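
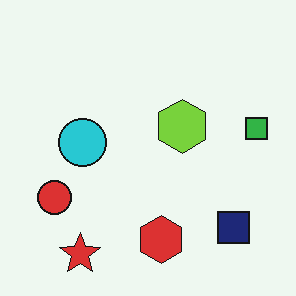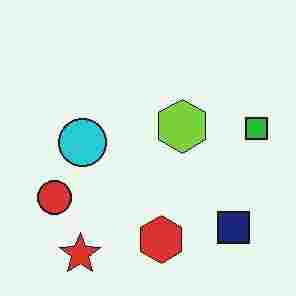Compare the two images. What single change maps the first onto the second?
The transformation is: degraded with heavy JPEG compression.

Blocky 8×8 compression artifacts appear around shape edges and the flat background shows ringing — characteristic JPEG degradation.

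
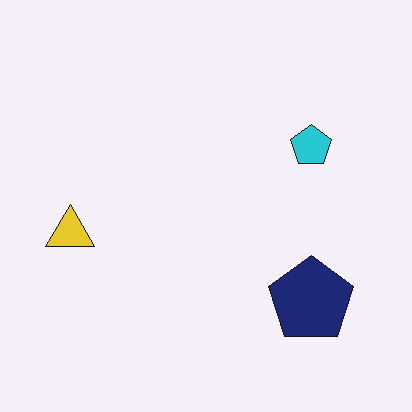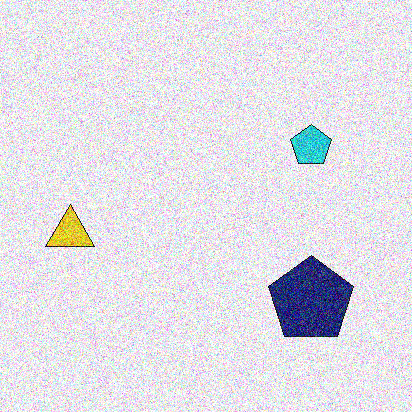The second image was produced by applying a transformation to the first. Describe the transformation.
The image was degraded with a thick layer of grain.

Random speckle covers the whole image, including the flat background.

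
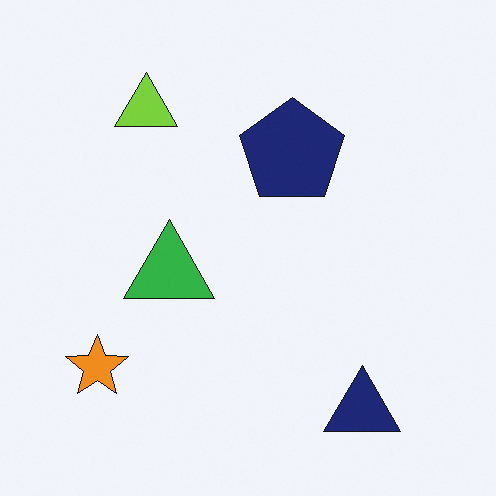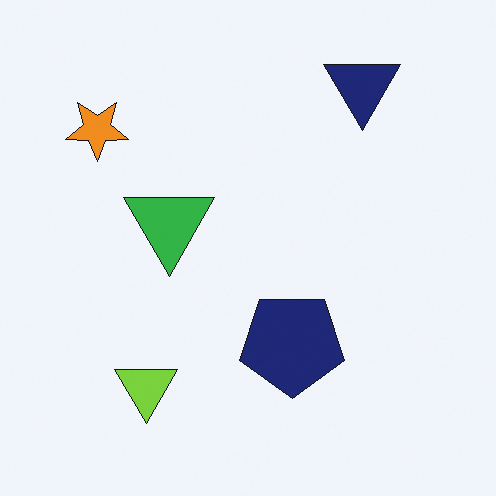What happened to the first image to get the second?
Flipped vertically (top ↔ bottom).

The navy triangle is in the bottom-right of the first image and the top-right of the second — shapes on opposite sides of the horizontal midline have swapped in a mirror flip.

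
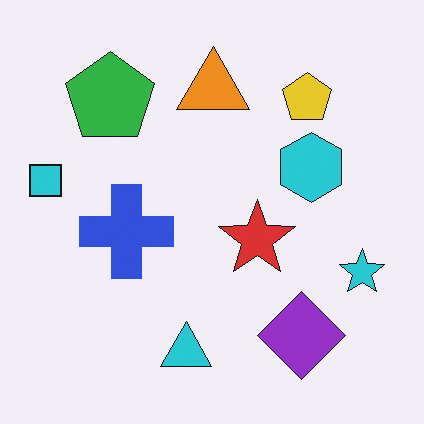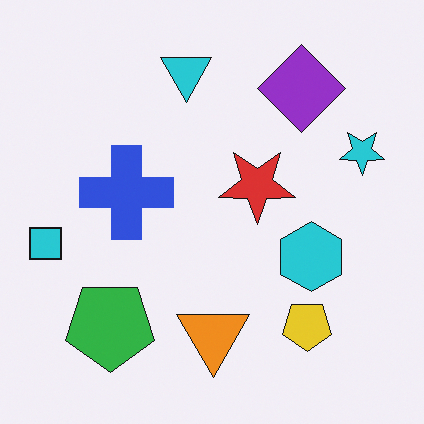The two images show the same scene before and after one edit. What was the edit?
The transformation is: flipped vertically (top ↔ bottom).

The cyan triangle is in the bottom of the first image and the top of the second — shapes on opposite sides of the horizontal midline have swapped in a mirror flip.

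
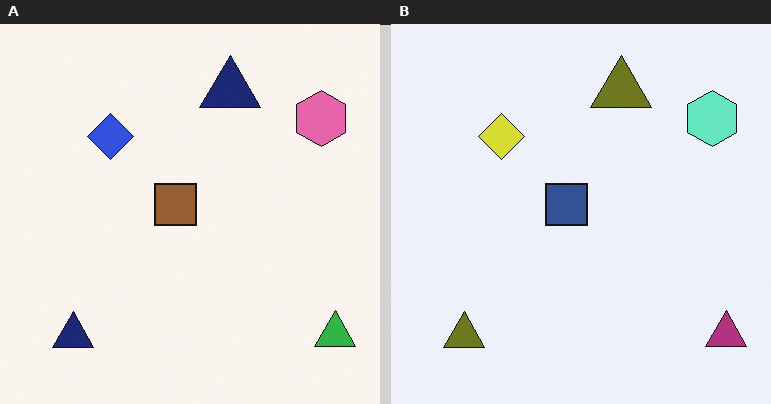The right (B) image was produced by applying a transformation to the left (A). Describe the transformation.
The image was hue-shifted through roughly half the color wheel.

Every shape's color has rotated by the same amount around the hue wheel — a uniform hue shift.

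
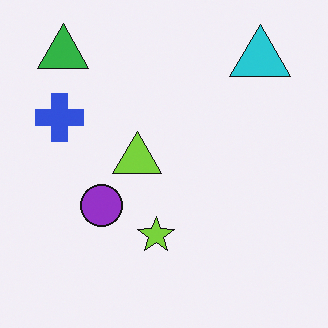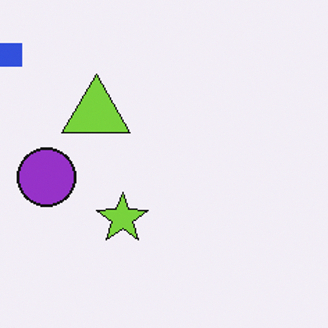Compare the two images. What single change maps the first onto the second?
This is the original image cropped to a modestly smaller region and rescaled.

The visible shapes are larger and the field of view is narrower; shapes near the original edges may be partly or wholly outside the frame — a crop-and-rescale.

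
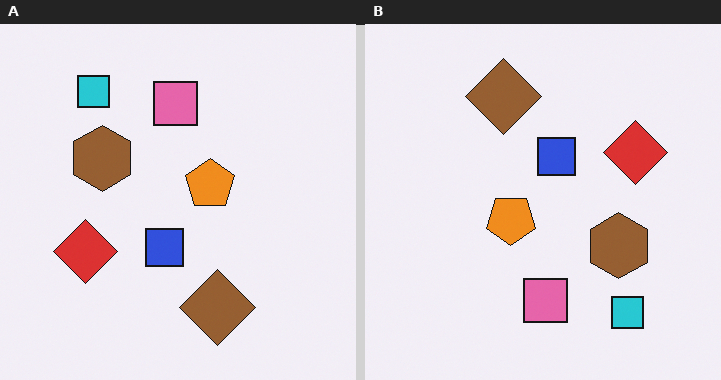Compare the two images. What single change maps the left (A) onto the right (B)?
The image was rotated 180°.

The cyan square sits in the top-left of the left (A) image and the bottom-right of the right (B) — consistent with a whole-image 180° rotation.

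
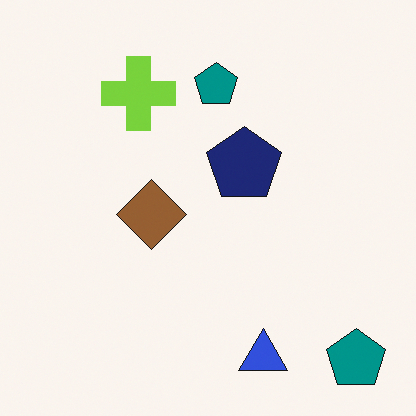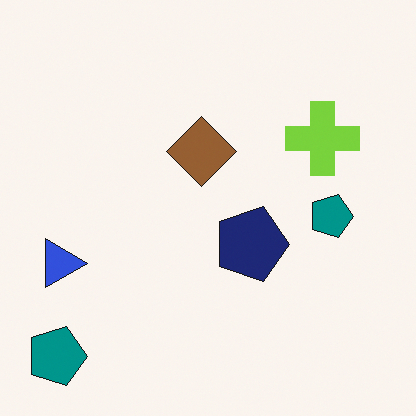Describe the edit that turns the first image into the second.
It was rotated 90° clockwise.

The blue triangle sits in the bottom of the first image and the left of the second — consistent with a whole-image 90° clockwise rotation.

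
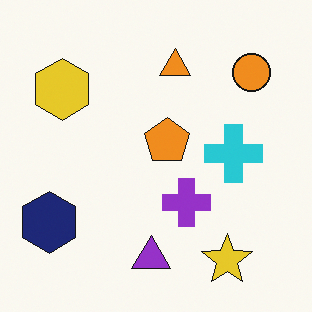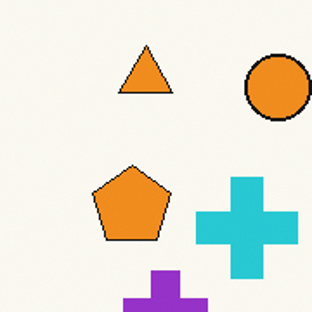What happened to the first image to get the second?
The second image is the first cropped tightly and scaled back up.

The visible shapes are larger and the field of view is narrower; shapes near the original edges may be partly or wholly outside the frame — a crop-and-rescale.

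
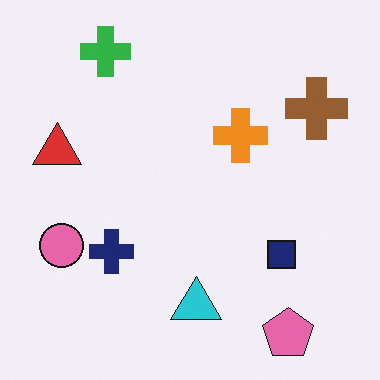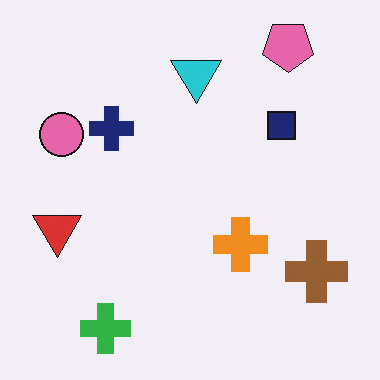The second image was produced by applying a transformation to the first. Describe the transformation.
Flipped vertically (top ↔ bottom).

The pink pentagon is in the bottom-right of the first image and the top-right of the second — shapes on opposite sides of the horizontal midline have swapped in a mirror flip.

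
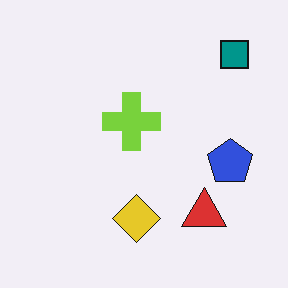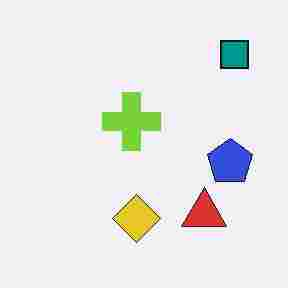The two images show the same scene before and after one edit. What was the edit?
The image was degraded with heavy JPEG compression.

Blocky 8×8 compression artifacts appear around shape edges and the flat background shows ringing — characteristic JPEG degradation.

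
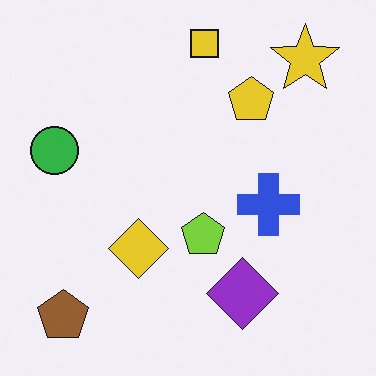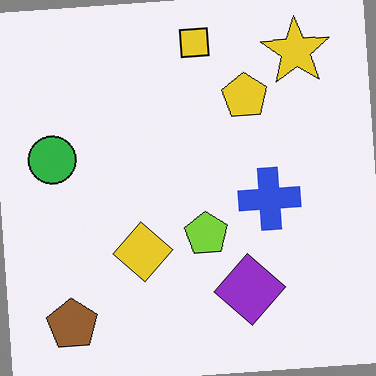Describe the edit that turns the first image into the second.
Rotated counter-clockwise by a few degrees.

Every shape is tilted by the same angle and the image corners show triangular fill wedges — a whole-image rotation by a non-right angle.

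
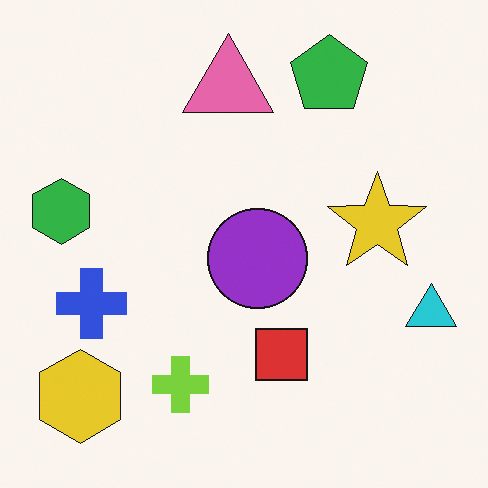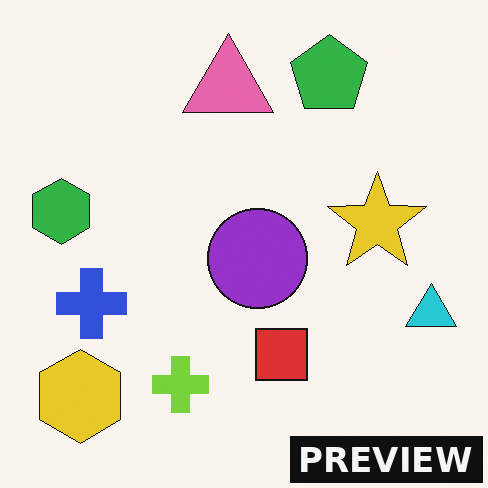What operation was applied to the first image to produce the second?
The transformation is: watermarked with the text "PREVIEW" in the lower-right corner.

A dark label reading "PREVIEW" appears in the lower-right corner.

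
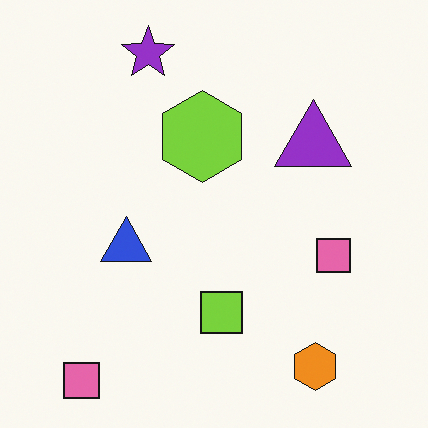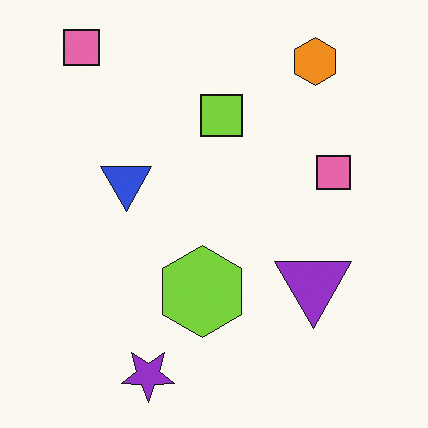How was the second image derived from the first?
It was flipped vertically (top ↔ bottom).

The purple star is in the top of the first image and the bottom of the second — shapes on opposite sides of the horizontal midline have swapped in a mirror flip.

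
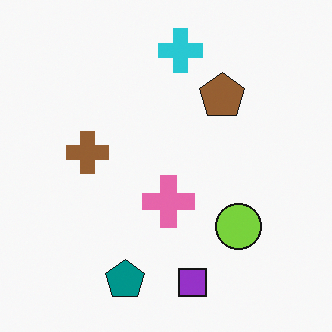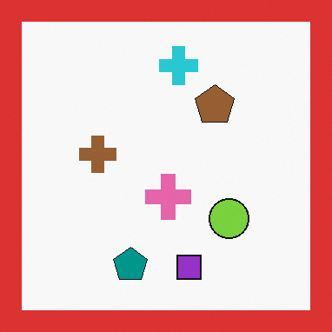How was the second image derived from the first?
It was framed with a red border.

A solid red frame runs around the edge of the second image, with the content slightly shrunk inside it.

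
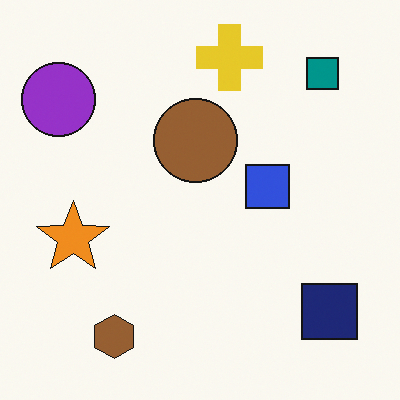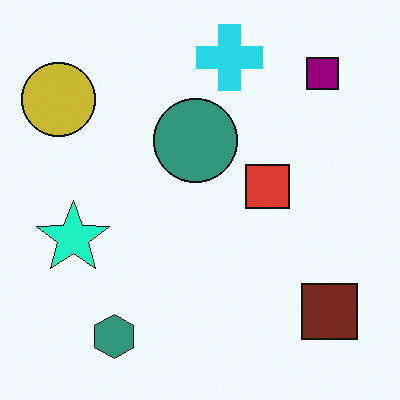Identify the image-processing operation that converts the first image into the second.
The image was hue-shifted noticeably.

Every shape's color has rotated by the same amount around the hue wheel — a uniform hue shift.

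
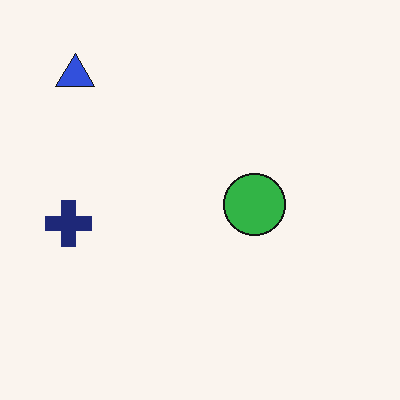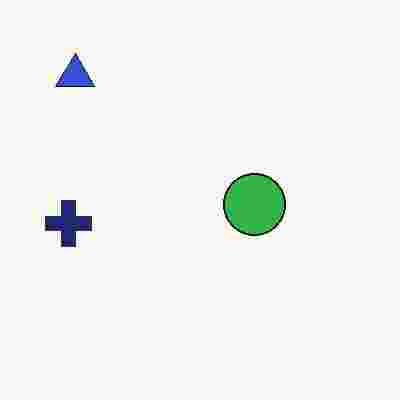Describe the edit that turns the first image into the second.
The second image is the first heavily JPEG-compressed with obvious blocking artifacts.

Blocky 8×8 compression artifacts appear around shape edges and the flat background shows ringing — characteristic JPEG degradation.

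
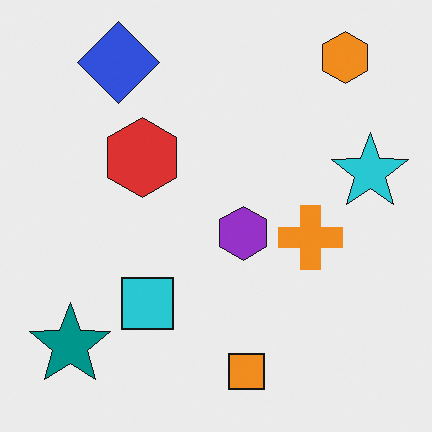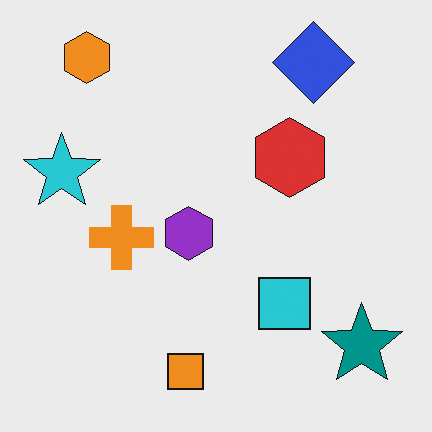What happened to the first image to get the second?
The second image is the first flipped horizontally (left ↔ right).

The cyan star is in the right of the first image and the left of the second — shapes on opposite sides of the vertical midline have swapped in a mirror flip.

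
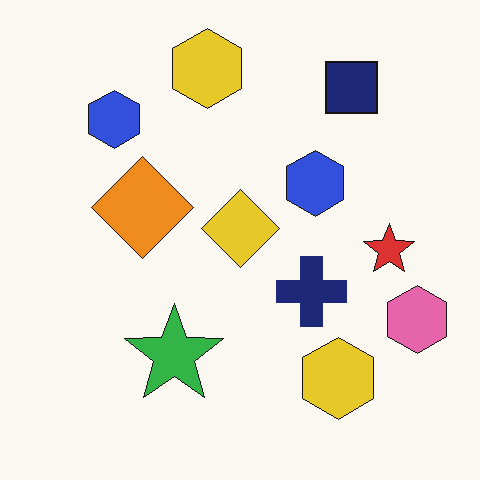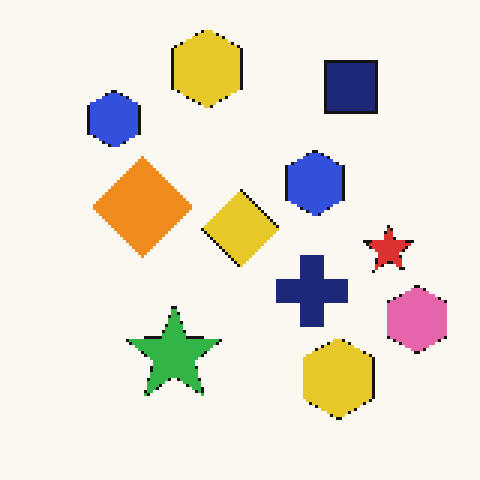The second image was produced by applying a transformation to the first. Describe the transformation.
The second image is the first lightly pixelated (a mild mosaic effect).

Shapes are reduced to large square blocks; fine edges and outlines are lost — a downscale-then-upscale (mosaic) effect.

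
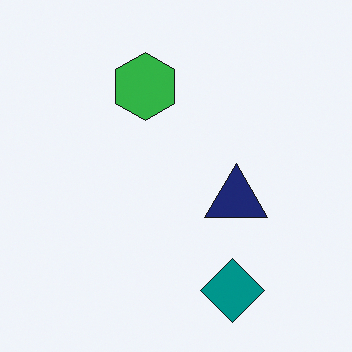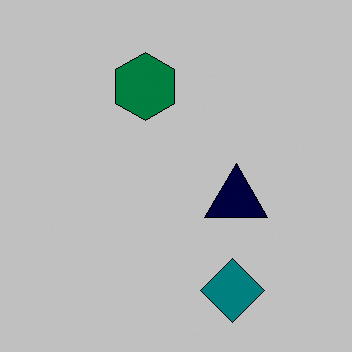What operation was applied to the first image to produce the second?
Aggressively posterized.

Each flat color has snapped to a coarser quantized level — most visibly, the near-white background has dropped to a flat grey.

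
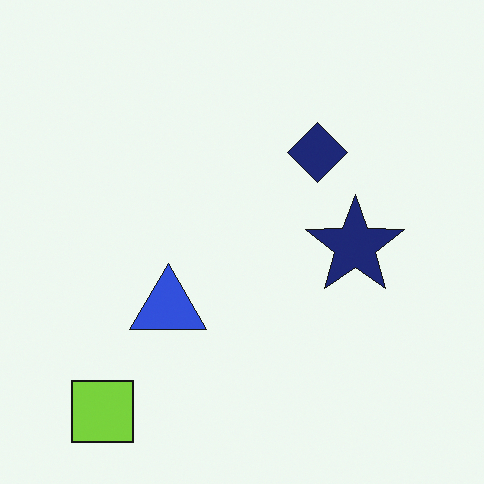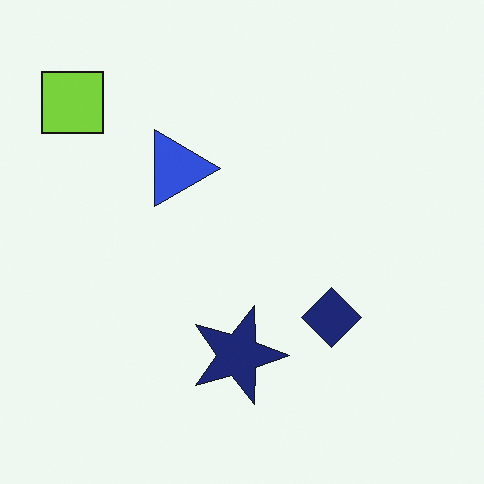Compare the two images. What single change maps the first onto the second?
It was rotated 90° clockwise.

The lime square sits in the bottom-left of the first image and the top-left of the second — consistent with a whole-image 90° clockwise rotation.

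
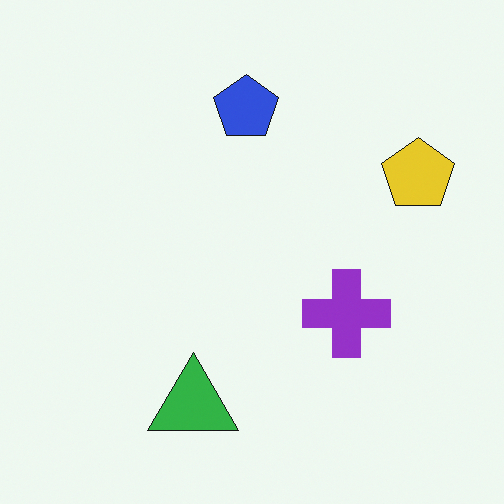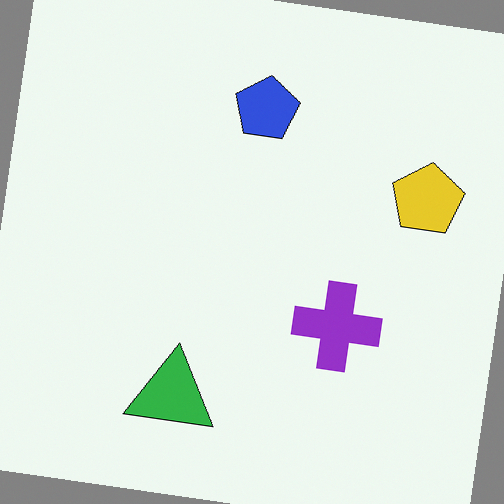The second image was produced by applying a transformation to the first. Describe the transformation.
Rotated clockwise by a small amount.

Every shape is tilted by the same angle and the image corners show triangular fill wedges — a whole-image rotation by a non-right angle.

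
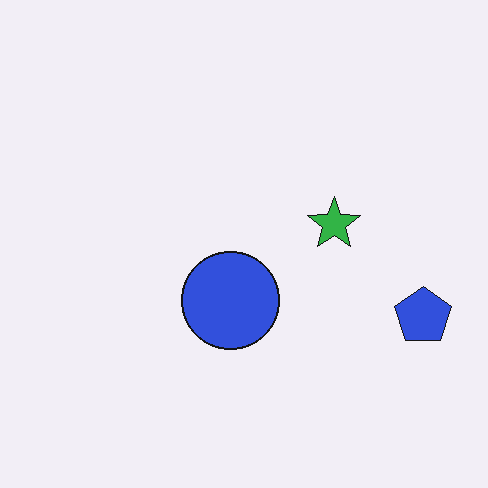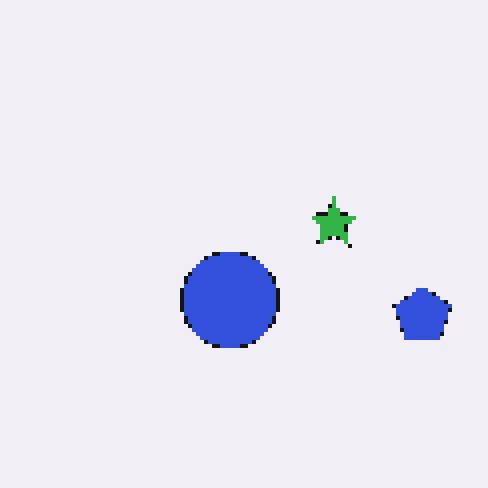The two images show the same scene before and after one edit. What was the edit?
The second image is the first lightly pixelated (a mild mosaic effect).

Shapes are reduced to large square blocks; fine edges and outlines are lost — a downscale-then-upscale (mosaic) effect.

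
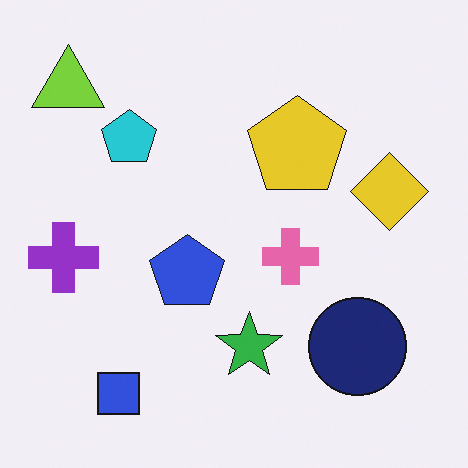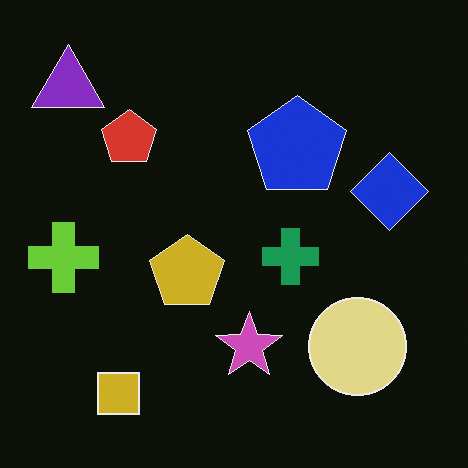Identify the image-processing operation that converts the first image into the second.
The transformation is: color-inverted (negative).

The light background has become dark and every shape's color is its complement — a photographic negative.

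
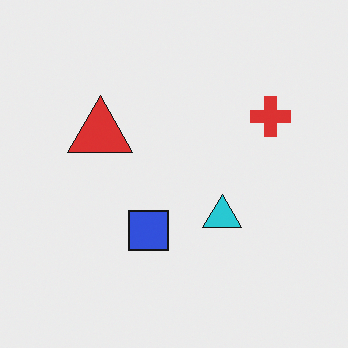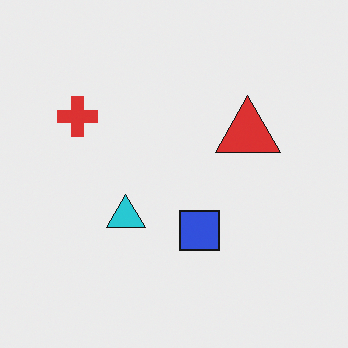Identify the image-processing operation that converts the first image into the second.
The second image is the first flipped horizontally (left ↔ right).

The red cross is in the right of the first image and the left of the second — shapes on opposite sides of the vertical midline have swapped in a mirror flip.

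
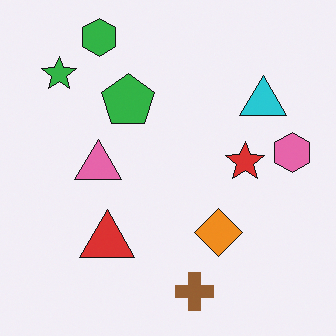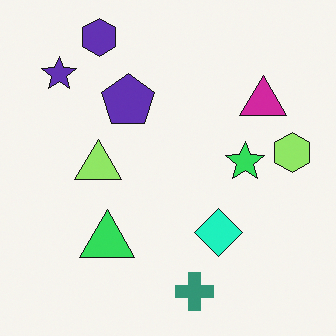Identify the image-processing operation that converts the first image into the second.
Hue-shifted through roughly a third of the color wheel.

Every shape's color has rotated by the same amount around the hue wheel — a uniform hue shift.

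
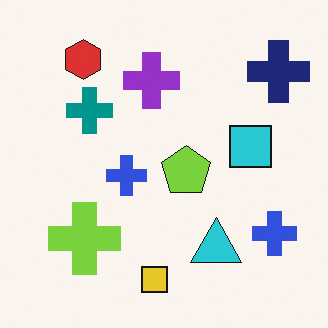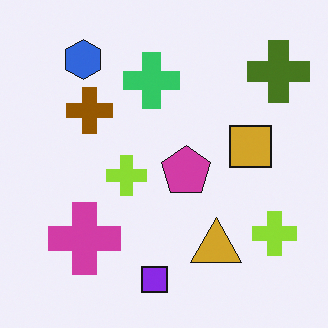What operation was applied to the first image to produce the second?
The second image is the first hue-shifted through roughly half the color wheel.

Every shape's color has rotated by the same amount around the hue wheel — a uniform hue shift.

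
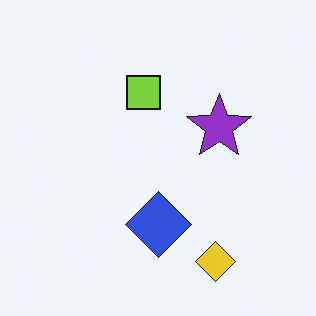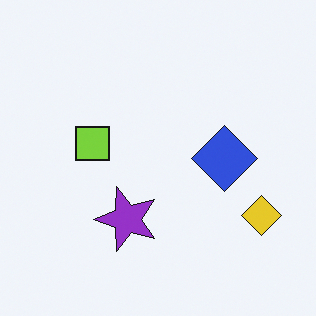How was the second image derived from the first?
The second image is the first transposed (reflected across the top-left ↔ bottom-right diagonal).

Shapes have swapped their row and column positions — what was in the top-right is now in the bottom-left — a diagonal reflection.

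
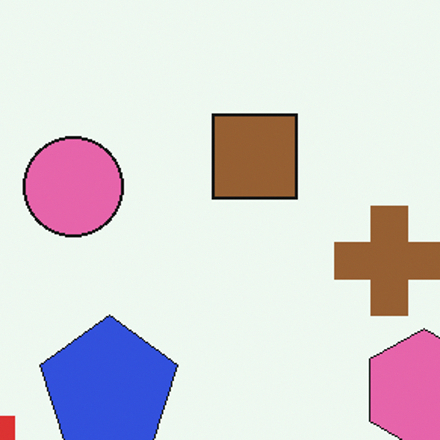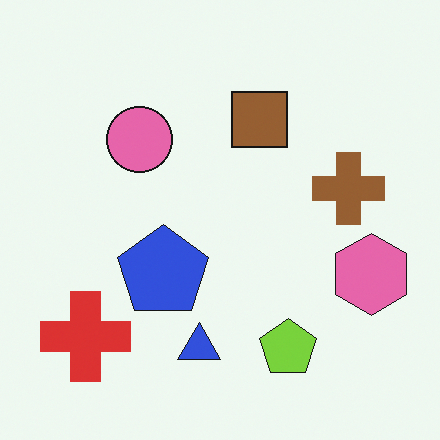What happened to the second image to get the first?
Cropped slightly and scaled back up.

The visible shapes are larger and the field of view is narrower; shapes near the original edges may be partly or wholly outside the frame — a crop-and-rescale.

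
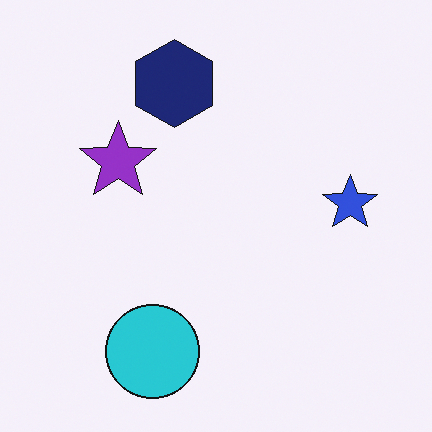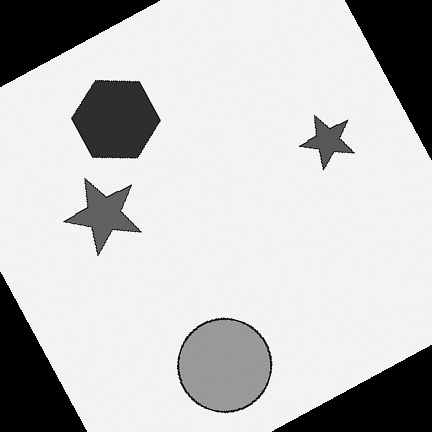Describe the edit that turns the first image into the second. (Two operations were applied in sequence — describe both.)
The second image is the first rotated counter-clockwise by a clearly visible amount, then converted to grayscale.

Every shape is tilted by the same angle and the image corners show triangular fill wedges — a whole-image rotation by a non-right angle. All color is removed — every shape is now a shade of grey.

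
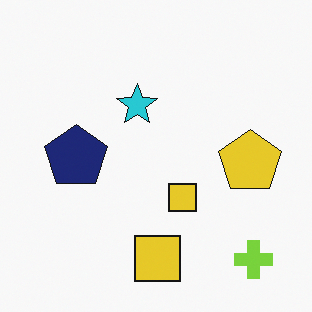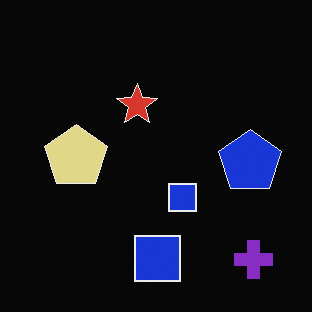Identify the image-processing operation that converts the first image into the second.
The transformation is: color-inverted (negative).

The light background has become dark and every shape's color is its complement — a photographic negative.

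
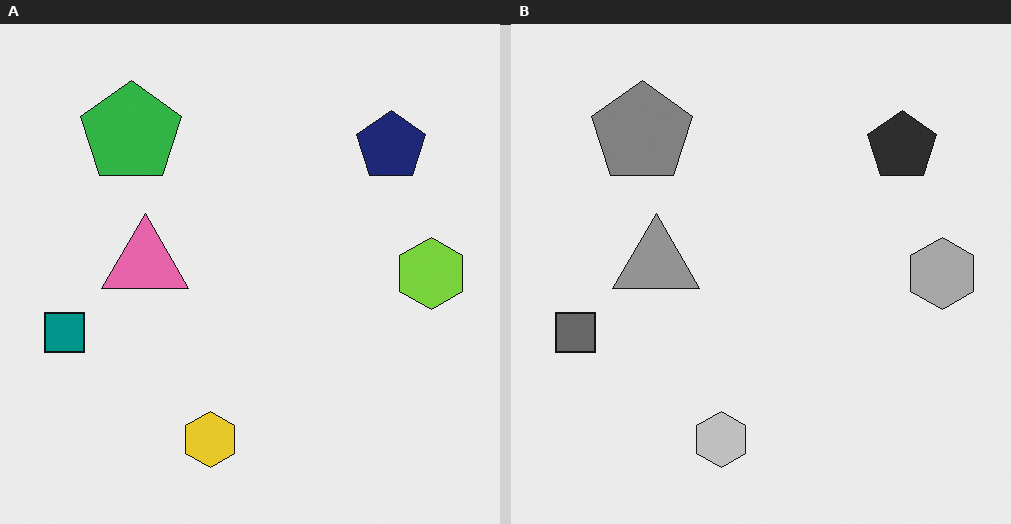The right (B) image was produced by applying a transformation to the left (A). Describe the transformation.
The transformation is: converted to grayscale.

All color is removed — every shape is now a shade of grey.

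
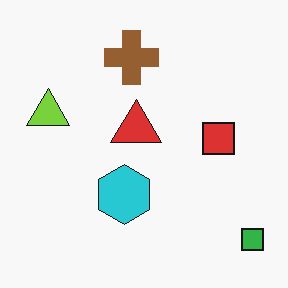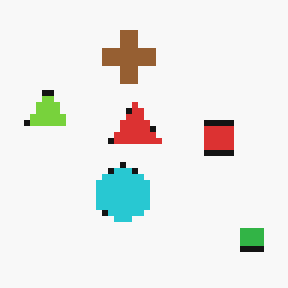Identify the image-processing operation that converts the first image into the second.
The second image is the first pixelated into visible square blocks.

Shapes are reduced to large square blocks; fine edges and outlines are lost — a downscale-then-upscale (mosaic) effect.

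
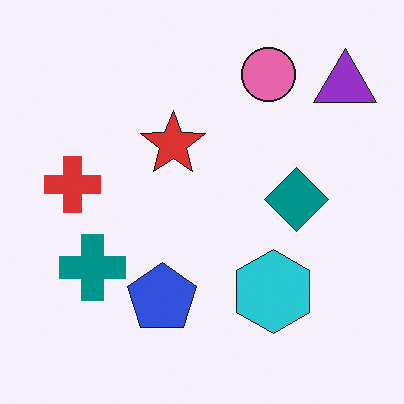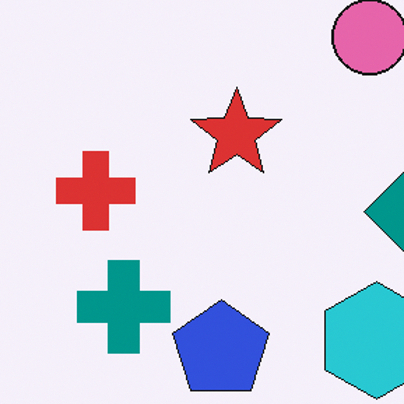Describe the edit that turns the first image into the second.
The image was cropped slightly and scaled back up.

The visible shapes are larger and the field of view is narrower; shapes near the original edges may be partly or wholly outside the frame — a crop-and-rescale.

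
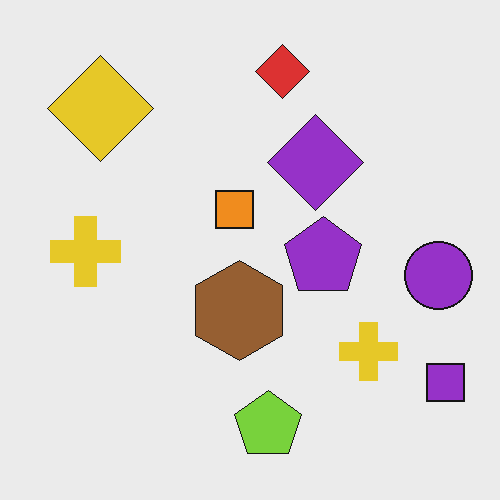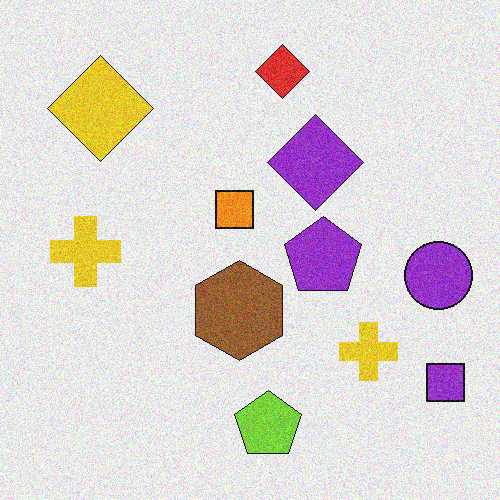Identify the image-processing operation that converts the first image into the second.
The transformation is: degraded with moderate additive noise.

Random speckle covers the whole image, including the flat background.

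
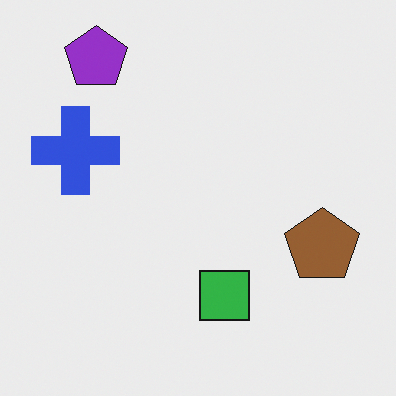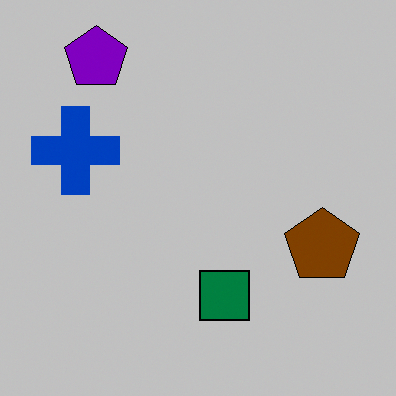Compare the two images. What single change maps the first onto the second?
The transformation is: aggressively posterized.

Each flat color has snapped to a coarser quantized level — most visibly, the near-white background has dropped to a flat grey.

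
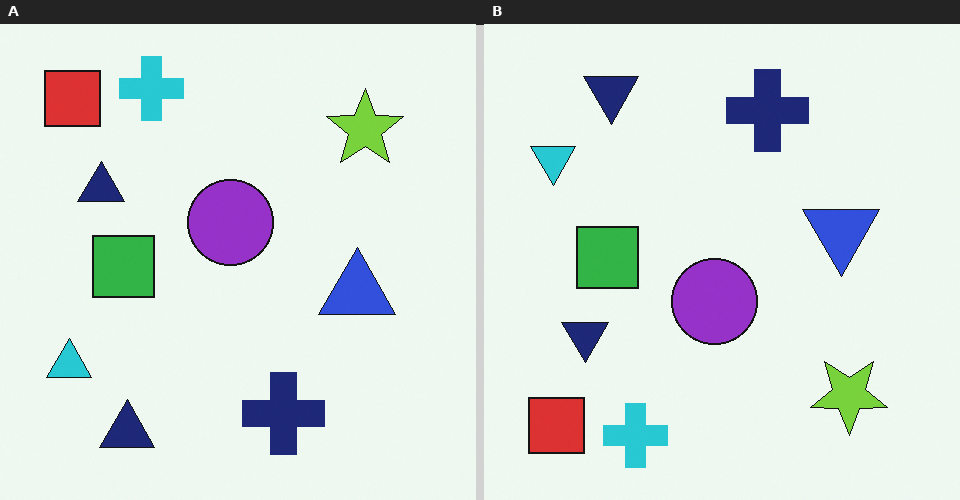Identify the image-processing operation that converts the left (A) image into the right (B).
It was flipped vertically (top ↔ bottom).

The cyan cross is in the top-left of the left (A) image and the bottom-left of the right (B) — shapes on opposite sides of the horizontal midline have swapped in a mirror flip.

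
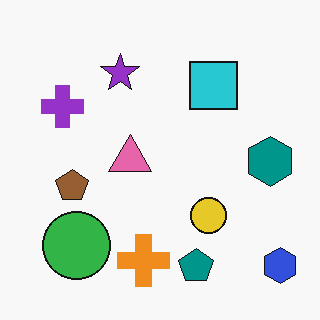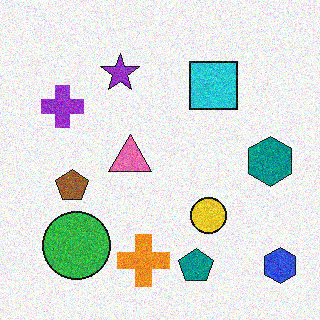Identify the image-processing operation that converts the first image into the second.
Degraded with visible gaussian noise.

Random speckle covers the whole image, including the flat background.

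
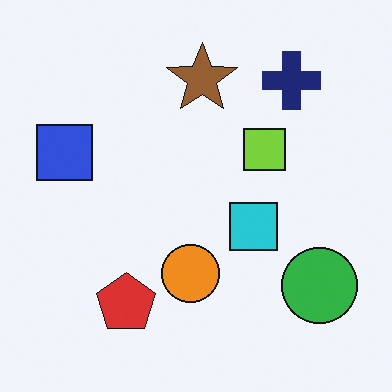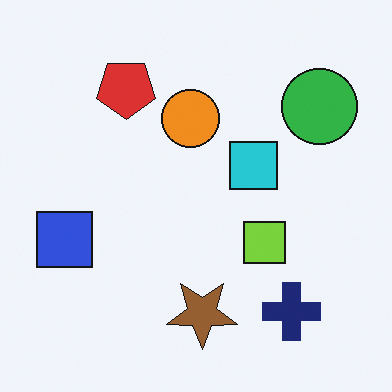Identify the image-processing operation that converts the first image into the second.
The second image is the first flipped vertically (top ↔ bottom).

The brown star is in the top of the first image and the bottom of the second — shapes on opposite sides of the horizontal midline have swapped in a mirror flip.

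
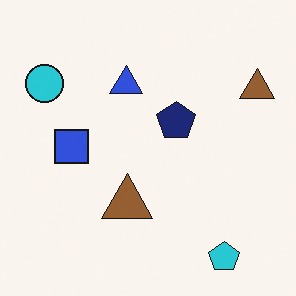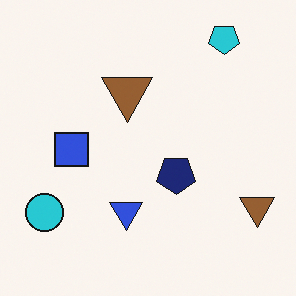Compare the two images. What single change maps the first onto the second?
This is the original image flipped vertically (top ↔ bottom).

The cyan pentagon is in the bottom-right of the first image and the top-right of the second — shapes on opposite sides of the horizontal midline have swapped in a mirror flip.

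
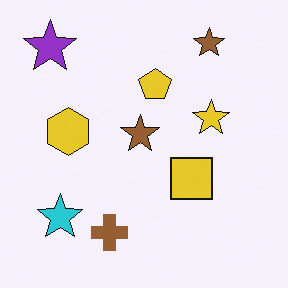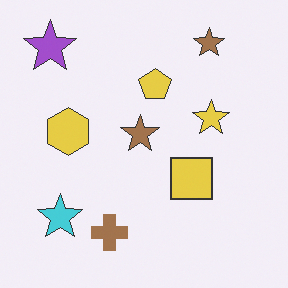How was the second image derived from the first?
The transformation is: given slightly reduced contrast.

Tones are pushed toward mid-grey across the whole image — a global contrast change.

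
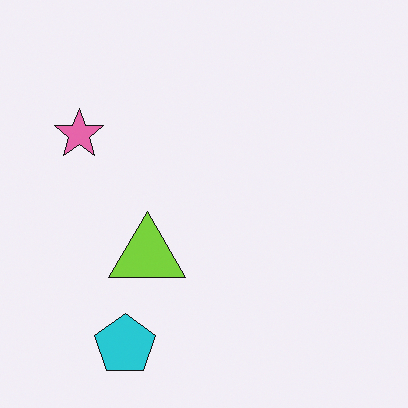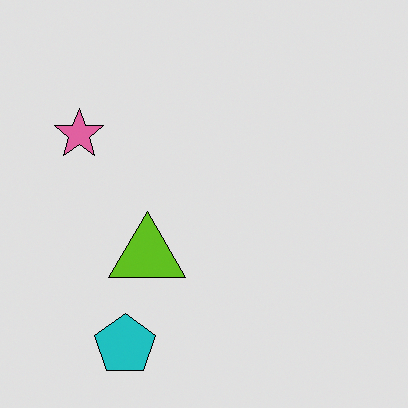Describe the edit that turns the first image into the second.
Posterized to a reduced palette.

Each flat color has snapped to a coarser quantized level — most visibly, the near-white background has dropped to a flat grey.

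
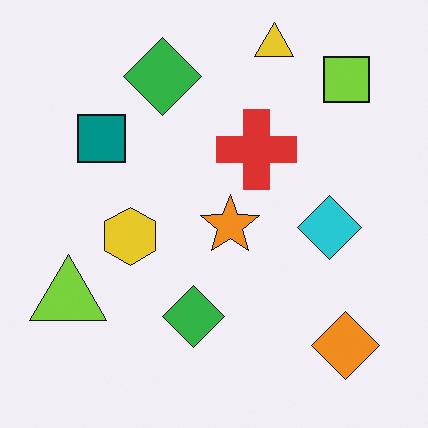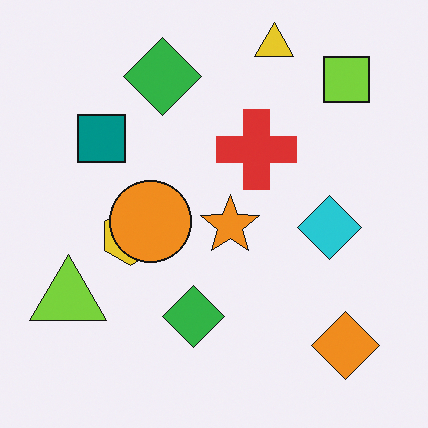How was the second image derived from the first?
The image was overlaid with an additional orange circle.

An orange circle appears in the second image that is absent from the first.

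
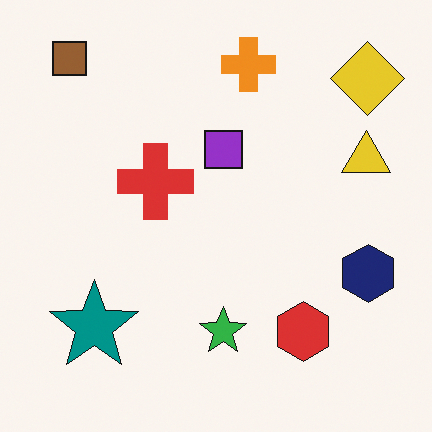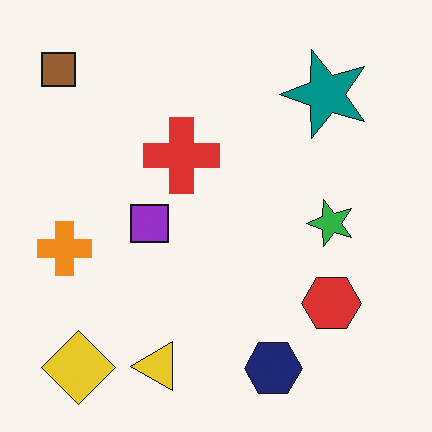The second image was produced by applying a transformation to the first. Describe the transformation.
The transformation is: transposed (reflected across the top-left ↔ bottom-right diagonal).

Shapes have swapped their row and column positions — what was in the top-right is now in the bottom-left — a diagonal reflection.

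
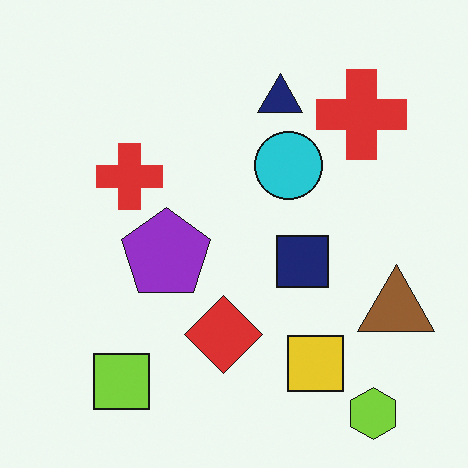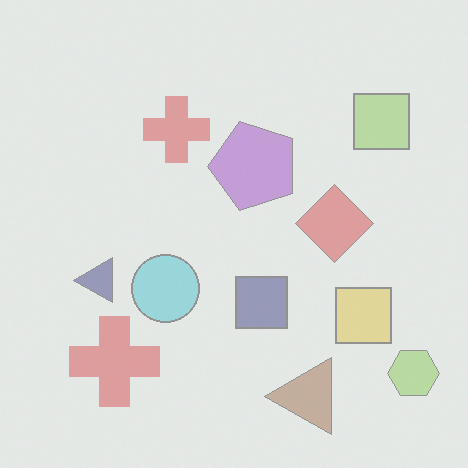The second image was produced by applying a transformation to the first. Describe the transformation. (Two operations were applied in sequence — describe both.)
The second image is the first transposed (reflected across the top-left ↔ bottom-right diagonal), then given much lower contrast.

Shapes have swapped their row and column positions — what was in the top-right is now in the bottom-left — a diagonal reflection. Tones are pushed toward mid-grey across the whole image — a global contrast change.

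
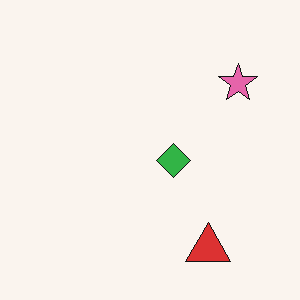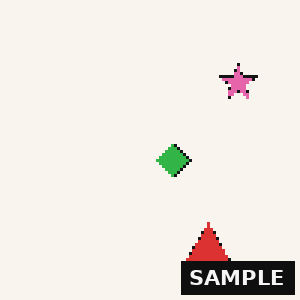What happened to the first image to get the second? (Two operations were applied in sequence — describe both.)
The second image is the first lightly pixelated (a mild mosaic effect), then watermarked with the text "SAMPLE" in the lower-right corner.

Shapes are reduced to large square blocks; fine edges and outlines are lost — a downscale-then-upscale (mosaic) effect. A dark label reading "SAMPLE" appears in the lower-right corner.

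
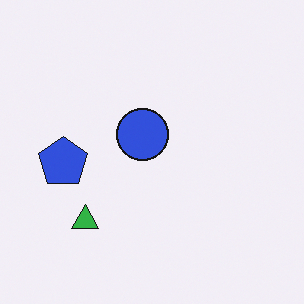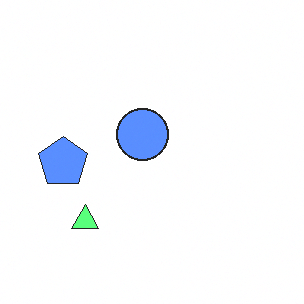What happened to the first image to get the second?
This is the original image substantially brightened.

Every pixel — background and shapes alike — is uniformly brightened.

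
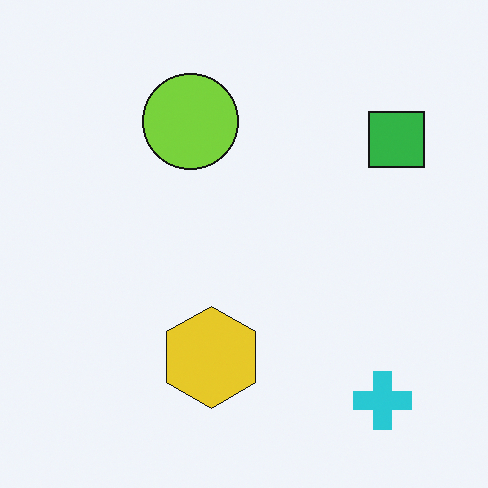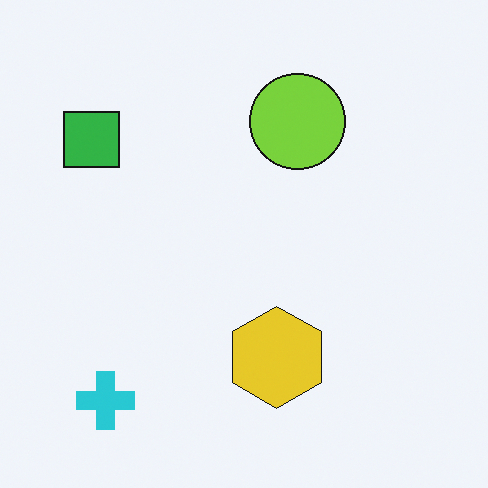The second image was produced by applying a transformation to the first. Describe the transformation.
The image was flipped horizontally (left ↔ right).

The green square is in the top-right of the first image and the top-left of the second — shapes on opposite sides of the vertical midline have swapped in a mirror flip.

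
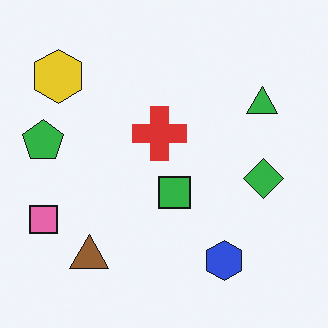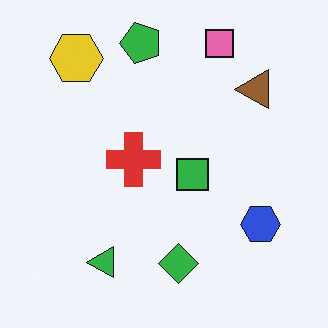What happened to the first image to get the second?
This is the original image transposed (reflected across the top-left ↔ bottom-right diagonal).

Shapes have swapped their row and column positions — what was in the top-right is now in the bottom-left — a diagonal reflection.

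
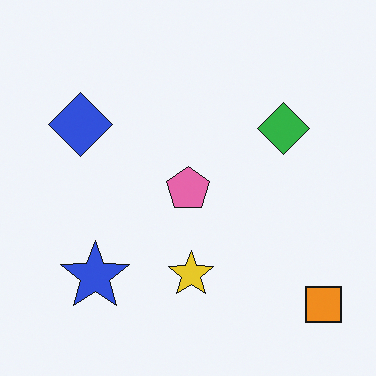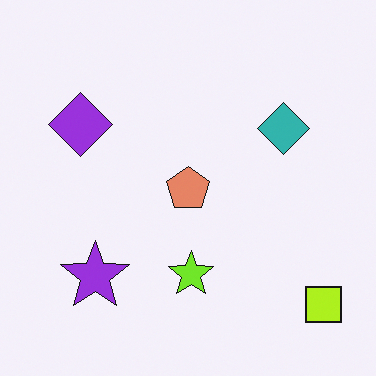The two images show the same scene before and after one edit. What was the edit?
The image was hue-shifted by a small amount.

Every shape's color has rotated by the same amount around the hue wheel — a uniform hue shift.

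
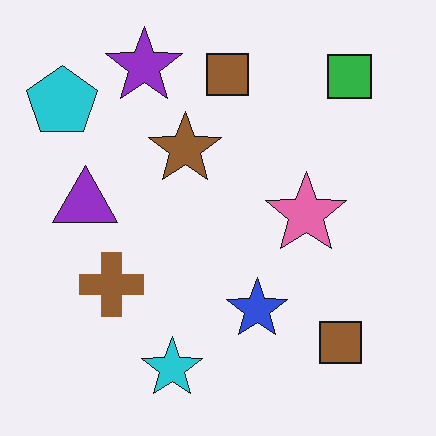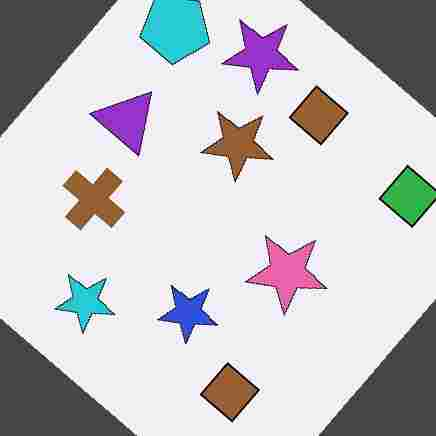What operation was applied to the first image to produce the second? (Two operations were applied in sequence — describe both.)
The second image is the first rotated clockwise by a large amount — several tens of degrees, then heavily JPEG-compressed with obvious blocking artifacts.

Every shape is tilted by the same angle and the image corners show triangular fill wedges — a whole-image rotation by a non-right angle. Blocky 8×8 compression artifacts appear around shape edges and the flat background shows ringing — characteristic JPEG degradation.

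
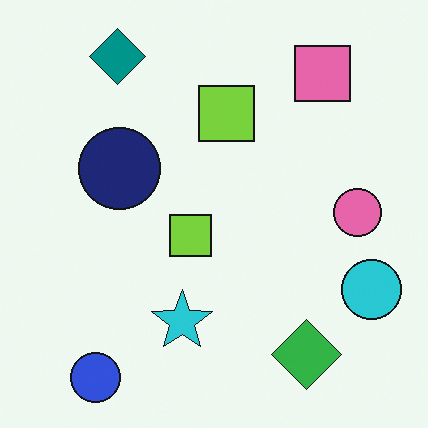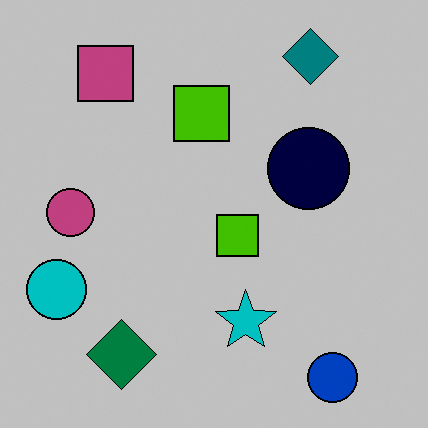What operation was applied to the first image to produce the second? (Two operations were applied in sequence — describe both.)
The image was flipped horizontally (left ↔ right), then aggressively posterized.

The cyan circle is in the bottom-right of the first image and the bottom-left of the second — shapes on opposite sides of the vertical midline have swapped in a mirror flip. Each flat color has snapped to a coarser quantized level — most visibly, the near-white background has dropped to a flat grey.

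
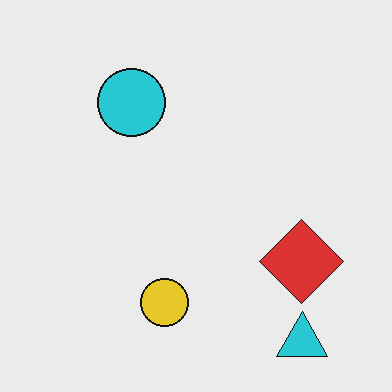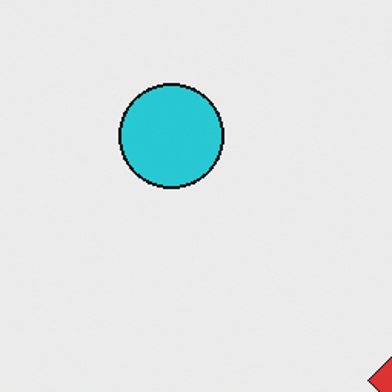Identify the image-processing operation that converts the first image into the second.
Cropped slightly and scaled back up.

The visible shapes are larger and the field of view is narrower; shapes near the original edges may be partly or wholly outside the frame — a crop-and-rescale.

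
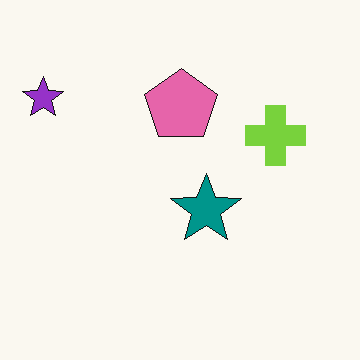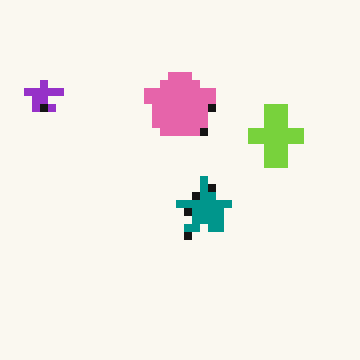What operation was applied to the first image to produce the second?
Pixelated into visible square blocks.

Shapes are reduced to large square blocks; fine edges and outlines are lost — a downscale-then-upscale (mosaic) effect.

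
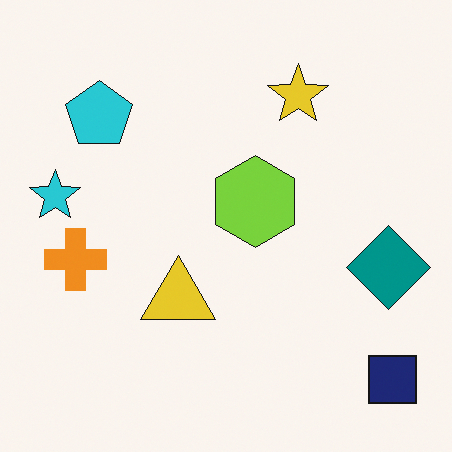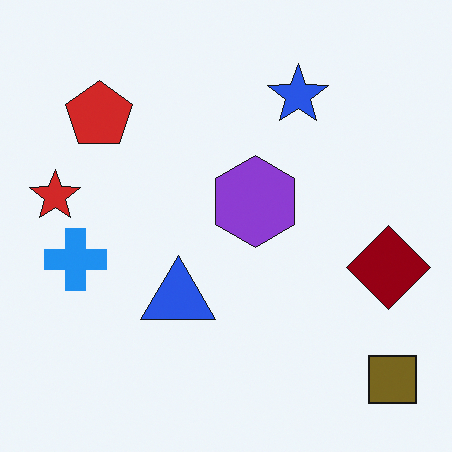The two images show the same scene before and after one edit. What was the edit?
The second image is the first hue-shifted by a large amount.

Every shape's color has rotated by the same amount around the hue wheel — a uniform hue shift.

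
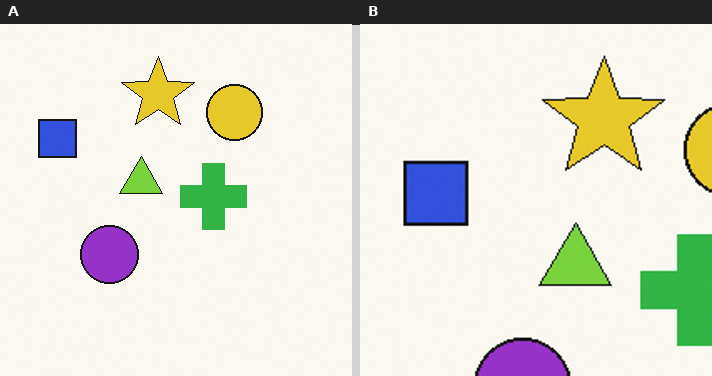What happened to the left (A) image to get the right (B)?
Cropped to a noticeably smaller region and rescaled.

The visible shapes are larger and the field of view is narrower; shapes near the original edges may be partly or wholly outside the frame — a crop-and-rescale.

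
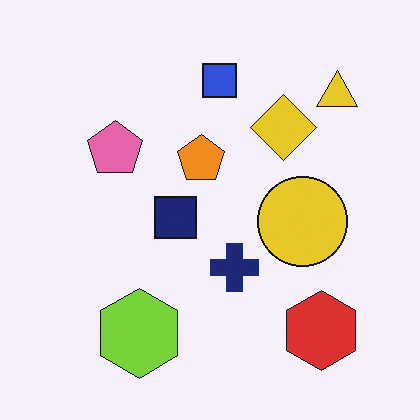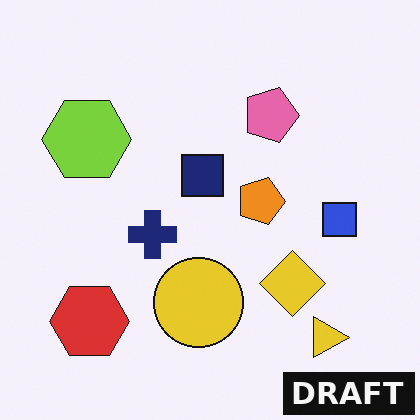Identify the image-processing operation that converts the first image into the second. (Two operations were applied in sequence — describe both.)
The image was rotated 90° clockwise, then watermarked with the text "DRAFT" in the lower-right corner.

The yellow triangle sits in the top-right of the first image and the bottom-right of the second — consistent with a whole-image 90° clockwise rotation. A dark label reading "DRAFT" appears in the lower-right corner.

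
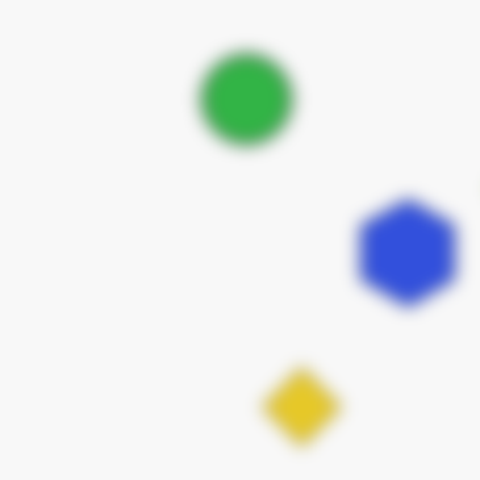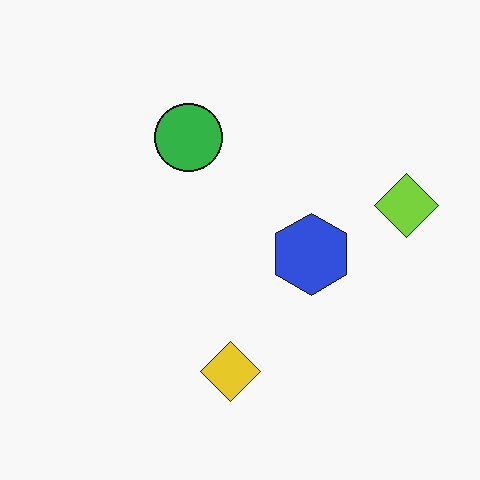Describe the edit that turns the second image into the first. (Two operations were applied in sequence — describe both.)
It was heavily blurred, then cropped to a modestly smaller region and rescaled.

Shape edges and outlines are uniformly softened across the whole image. The visible shapes are larger and the field of view is narrower; shapes near the original edges may be partly or wholly outside the frame — a crop-and-rescale.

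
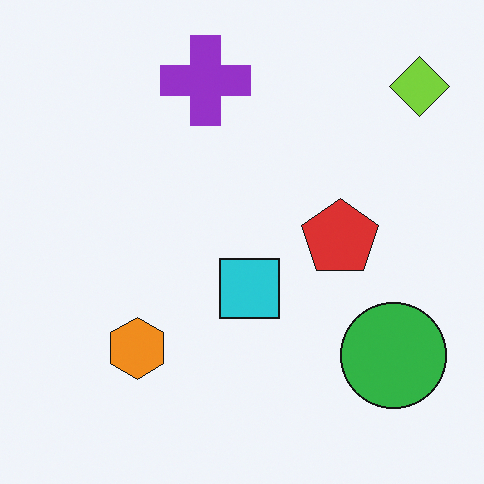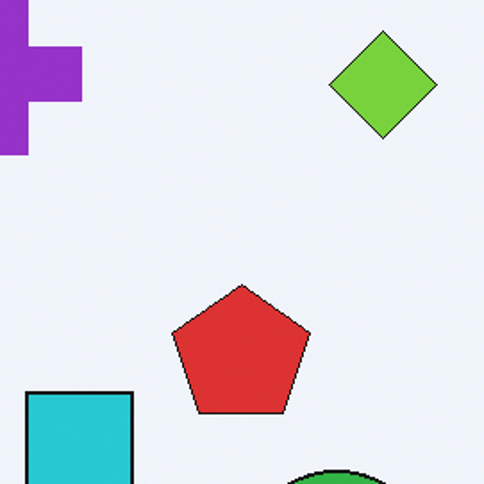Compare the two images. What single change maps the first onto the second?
This is the original image cropped to a noticeably smaller region and rescaled.

The visible shapes are larger and the field of view is narrower; shapes near the original edges may be partly or wholly outside the frame — a crop-and-rescale.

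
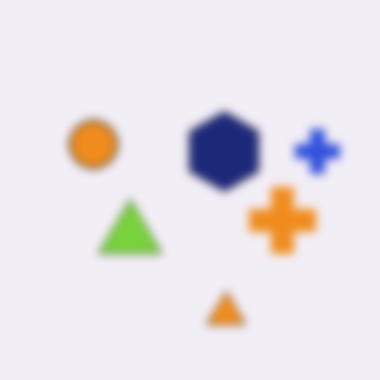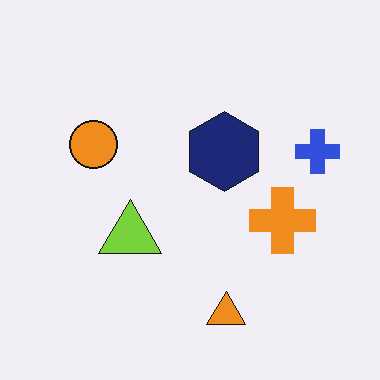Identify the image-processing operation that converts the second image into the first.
Noticeably gaussian-blurred.

Shape edges and outlines are uniformly softened across the whole image.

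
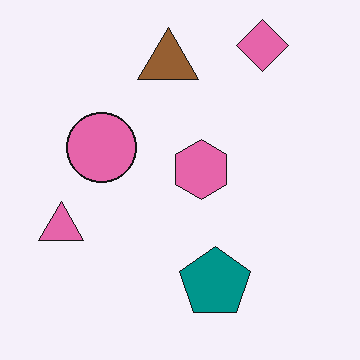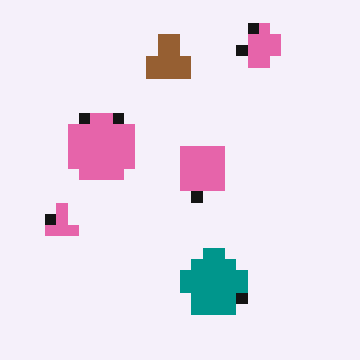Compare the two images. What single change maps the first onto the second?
The second image is the first heavily pixelated into large blocks.

Shapes are reduced to large square blocks; fine edges and outlines are lost — a downscale-then-upscale (mosaic) effect.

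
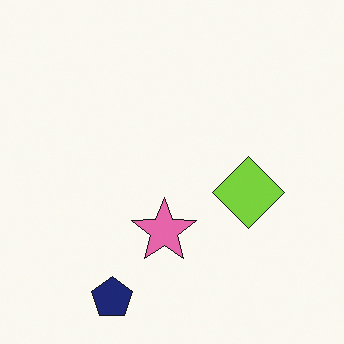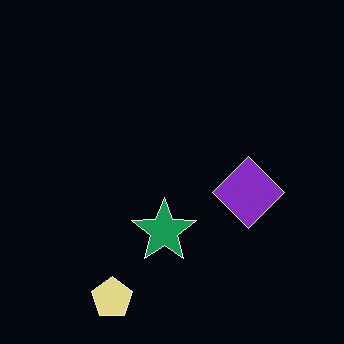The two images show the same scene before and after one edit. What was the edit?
The image was color-inverted (negative).

The light background has become dark and every shape's color is its complement — a photographic negative.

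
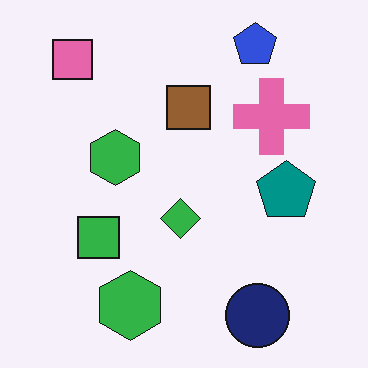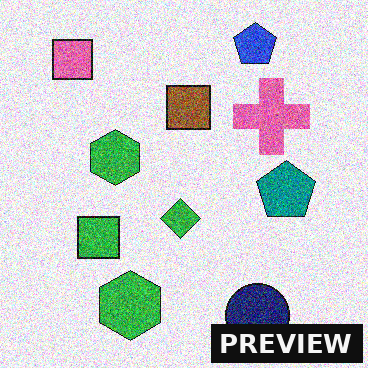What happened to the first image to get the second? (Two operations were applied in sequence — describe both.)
The image was degraded with heavy additive noise, then watermarked with the text "PREVIEW" in the lower-right corner.

Random speckle covers the whole image, including the flat background. A dark label reading "PREVIEW" appears in the lower-right corner.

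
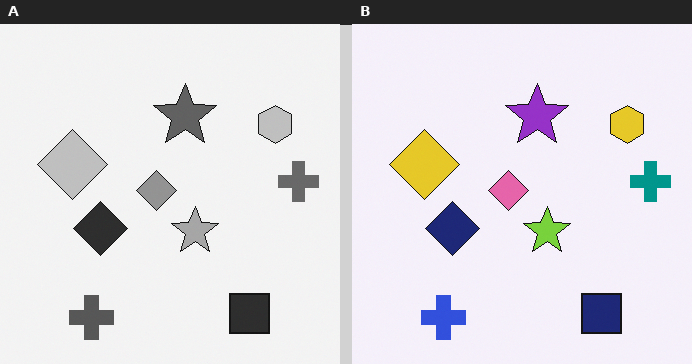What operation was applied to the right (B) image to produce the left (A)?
It was converted to grayscale.

All color is removed — every shape is now a shade of grey.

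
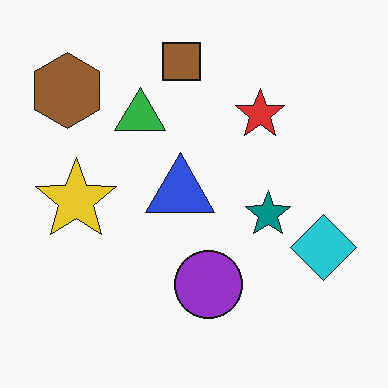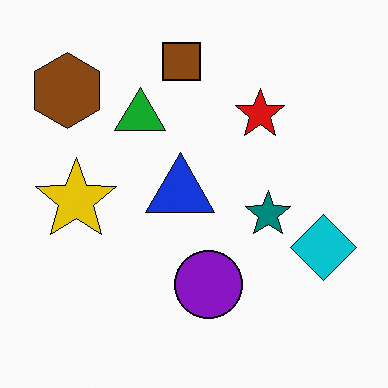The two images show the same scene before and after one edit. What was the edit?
Given slightly increased contrast.

Tones are pushed away from mid-grey across the whole image — a global contrast change.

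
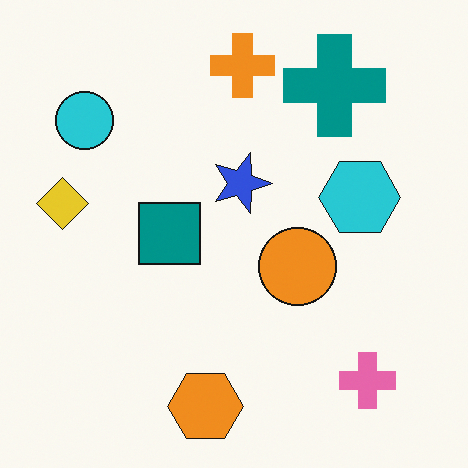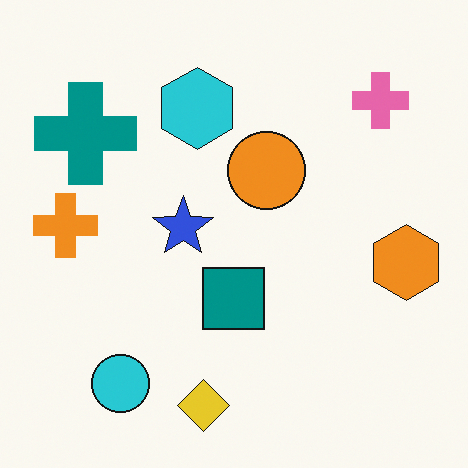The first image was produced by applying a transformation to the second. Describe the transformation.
This is the original image rotated 90° clockwise.

The pink cross sits in the top-right of the second image and the bottom-right of the first — consistent with a whole-image 90° clockwise rotation.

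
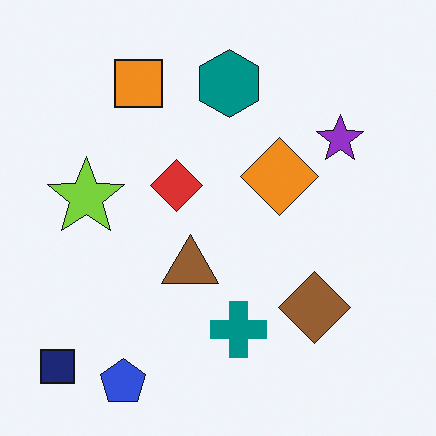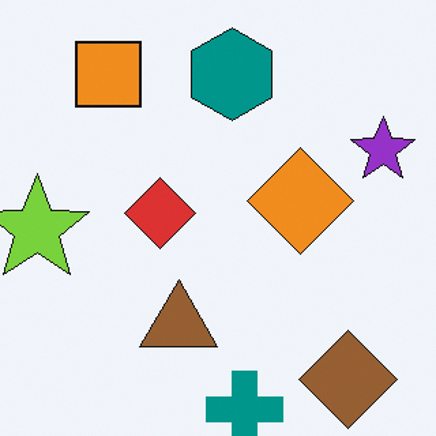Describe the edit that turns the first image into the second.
The transformation is: cropped slightly and scaled back up.

The visible shapes are larger and the field of view is narrower; shapes near the original edges may be partly or wholly outside the frame — a crop-and-rescale.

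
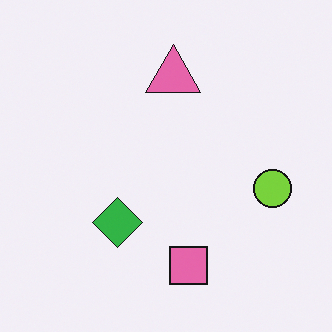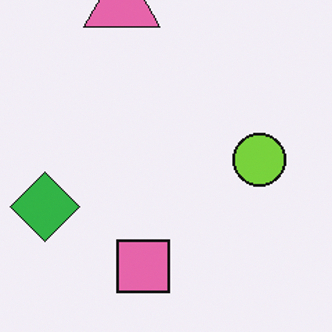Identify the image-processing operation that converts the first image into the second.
The image was cropped slightly and scaled back up.

The visible shapes are larger and the field of view is narrower; shapes near the original edges may be partly or wholly outside the frame — a crop-and-rescale.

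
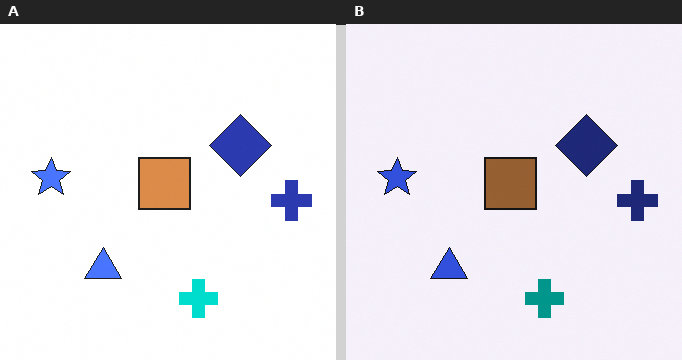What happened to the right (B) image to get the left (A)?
It was substantially brightened.

Every pixel — background and shapes alike — is uniformly brightened.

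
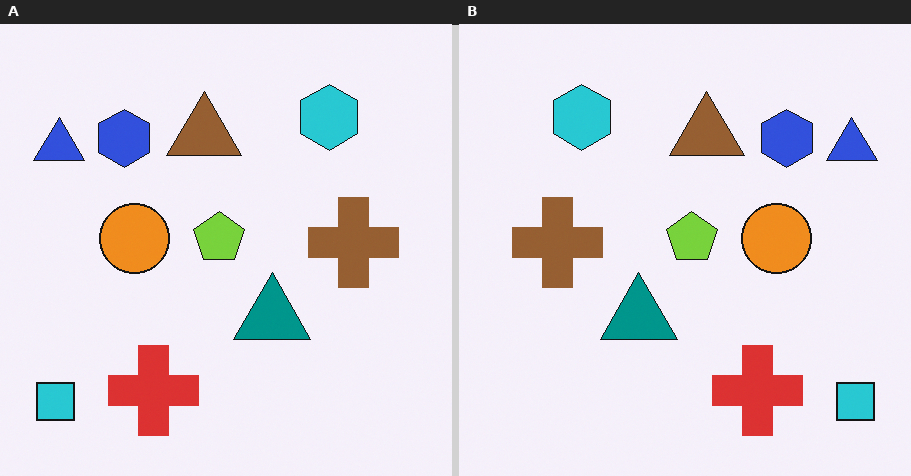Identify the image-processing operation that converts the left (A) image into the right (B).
The transformation is: flipped horizontally (left ↔ right).

The cyan square is in the bottom-left of the left (A) image and the bottom-right of the right (B) — shapes on opposite sides of the vertical midline have swapped in a mirror flip.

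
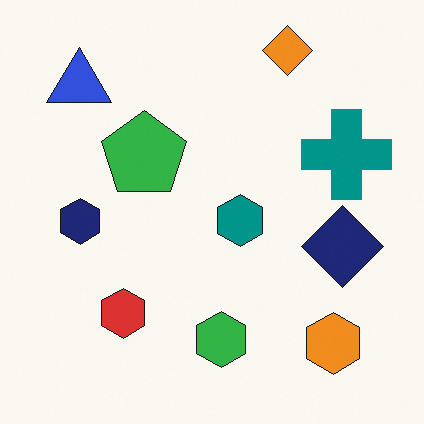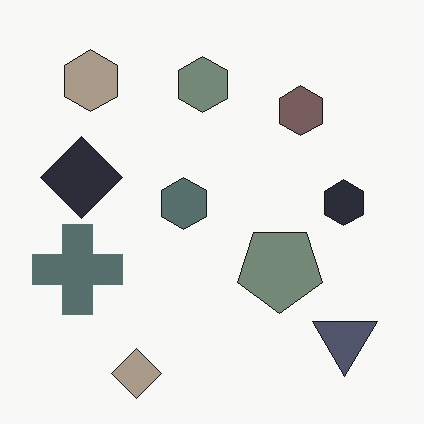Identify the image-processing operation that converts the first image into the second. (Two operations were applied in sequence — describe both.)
The second image is the first rotated 180°, then made much more muted (saturation change).

The blue triangle sits in the top-left of the first image and the bottom-right of the second — consistent with a whole-image 180° rotation. All colors are more muted and greyish — a global saturation change.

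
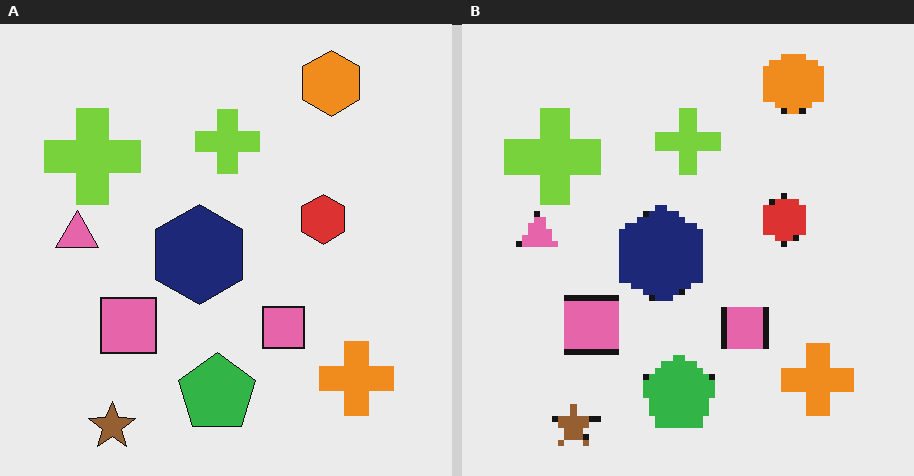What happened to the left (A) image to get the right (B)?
This is the original image moderately pixelated.

Shapes are reduced to large square blocks; fine edges and outlines are lost — a downscale-then-upscale (mosaic) effect.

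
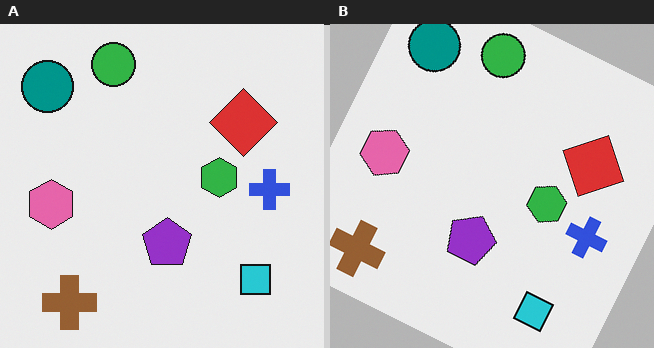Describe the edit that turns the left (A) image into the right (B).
Rotated clockwise by a moderate amount.

Every shape is tilted by the same angle and the image corners show triangular fill wedges — a whole-image rotation by a non-right angle.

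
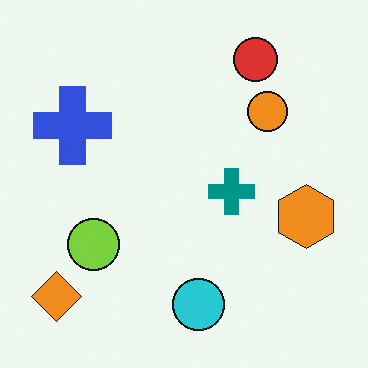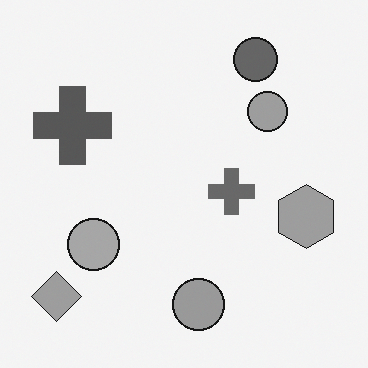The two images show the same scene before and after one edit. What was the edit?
This is the original image converted to grayscale.

All color is removed — every shape is now a shade of grey.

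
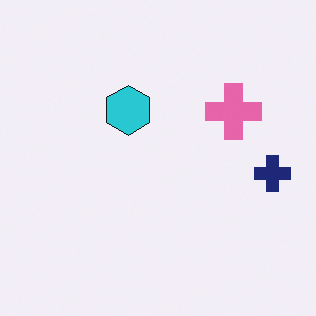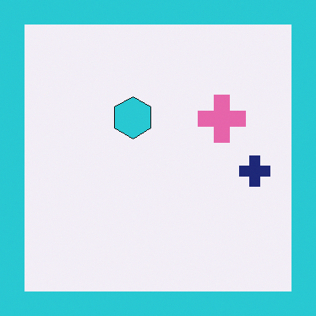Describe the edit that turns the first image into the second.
The image was framed with a cyan border.

A solid cyan frame runs around the edge of the second image, with the content slightly shrunk inside it.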